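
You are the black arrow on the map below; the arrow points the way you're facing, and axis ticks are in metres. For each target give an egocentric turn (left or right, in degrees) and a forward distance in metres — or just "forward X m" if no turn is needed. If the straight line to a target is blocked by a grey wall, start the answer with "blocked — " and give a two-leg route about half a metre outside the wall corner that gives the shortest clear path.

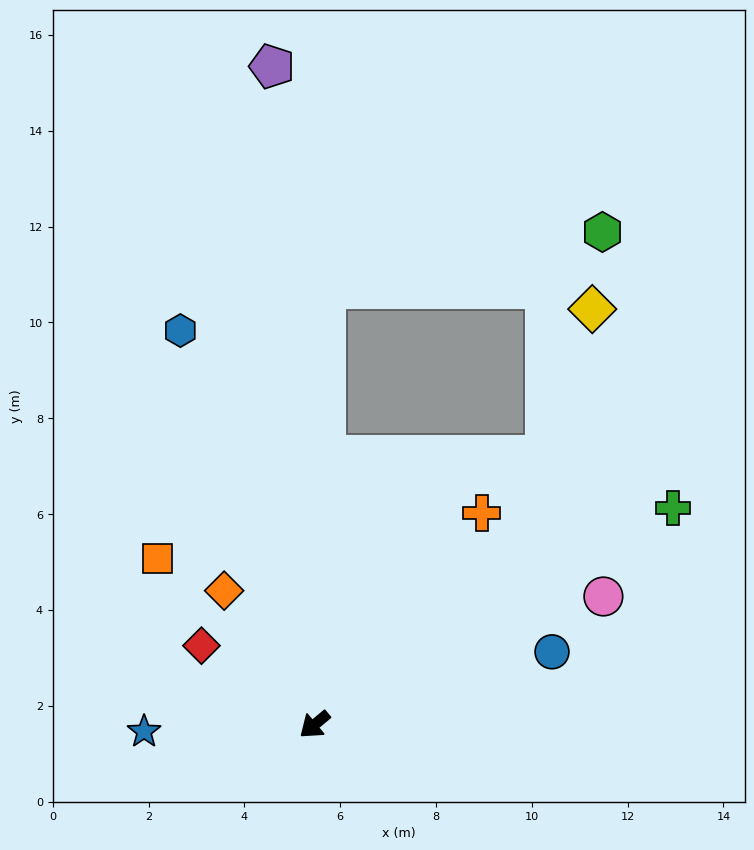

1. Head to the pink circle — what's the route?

turn left 164°, forward 6.6 m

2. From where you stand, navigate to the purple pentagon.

turn right 126°, forward 13.8 m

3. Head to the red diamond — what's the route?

turn right 75°, forward 2.9 m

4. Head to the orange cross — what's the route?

turn right 168°, forward 5.6 m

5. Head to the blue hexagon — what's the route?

turn right 111°, forward 8.7 m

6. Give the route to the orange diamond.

turn right 96°, forward 3.4 m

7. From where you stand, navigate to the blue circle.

turn left 157°, forward 5.2 m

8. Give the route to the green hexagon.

blocked — turn right 131°, forward 9.1 m, then turn right 77°, forward 5.9 m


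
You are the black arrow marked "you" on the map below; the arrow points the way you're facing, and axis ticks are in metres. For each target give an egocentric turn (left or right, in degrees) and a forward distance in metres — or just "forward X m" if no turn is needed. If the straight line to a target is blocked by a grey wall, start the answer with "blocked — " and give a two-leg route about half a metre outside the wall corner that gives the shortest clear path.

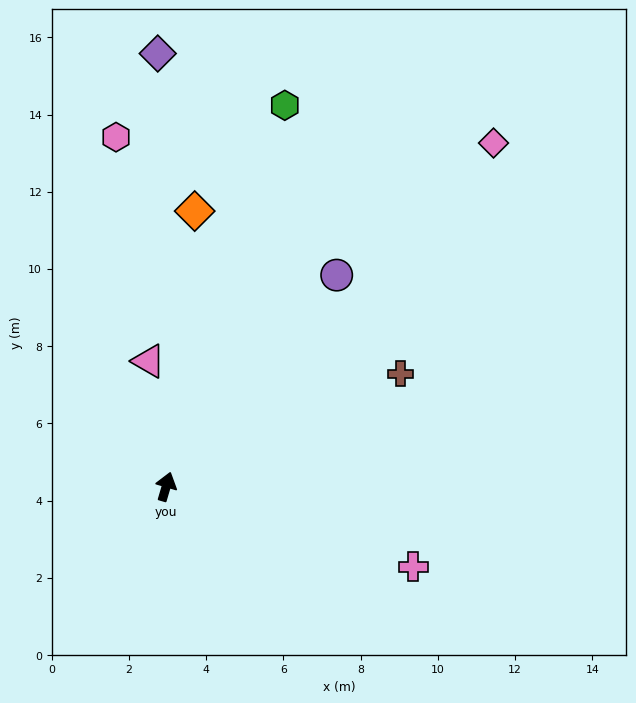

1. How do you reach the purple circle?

turn right 23°, forward 7.0 m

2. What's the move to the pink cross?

turn right 92°, forward 6.7 m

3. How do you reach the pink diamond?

turn right 27°, forward 12.3 m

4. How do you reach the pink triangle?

turn left 24°, forward 3.3 m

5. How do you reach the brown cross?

turn right 48°, forward 6.7 m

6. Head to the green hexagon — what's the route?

forward 10.3 m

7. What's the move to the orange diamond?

turn left 10°, forward 7.2 m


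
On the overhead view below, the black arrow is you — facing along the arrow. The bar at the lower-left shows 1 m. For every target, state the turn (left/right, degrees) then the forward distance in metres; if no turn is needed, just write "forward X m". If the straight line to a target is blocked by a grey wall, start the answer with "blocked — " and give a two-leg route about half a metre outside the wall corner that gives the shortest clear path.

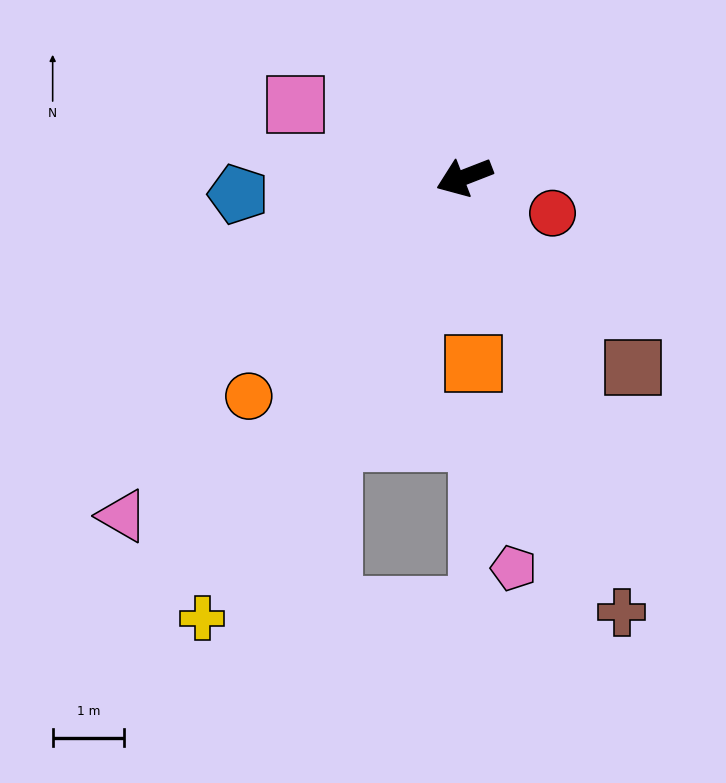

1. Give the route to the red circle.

turn left 136°, forward 1.3 m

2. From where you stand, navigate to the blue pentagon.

turn right 17°, forward 3.2 m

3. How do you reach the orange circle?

turn left 24°, forward 4.3 m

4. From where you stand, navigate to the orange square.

turn left 71°, forward 2.6 m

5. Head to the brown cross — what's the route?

turn left 89°, forward 6.5 m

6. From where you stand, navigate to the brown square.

turn left 110°, forward 3.5 m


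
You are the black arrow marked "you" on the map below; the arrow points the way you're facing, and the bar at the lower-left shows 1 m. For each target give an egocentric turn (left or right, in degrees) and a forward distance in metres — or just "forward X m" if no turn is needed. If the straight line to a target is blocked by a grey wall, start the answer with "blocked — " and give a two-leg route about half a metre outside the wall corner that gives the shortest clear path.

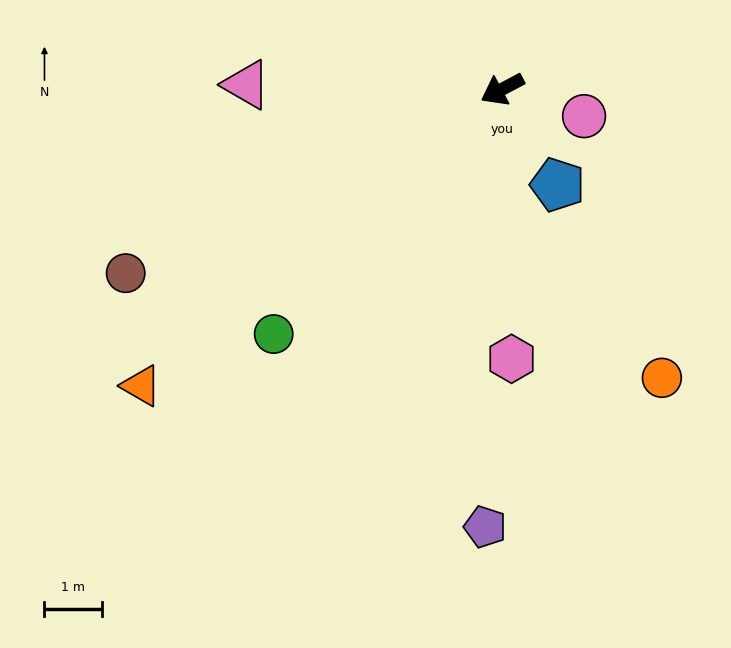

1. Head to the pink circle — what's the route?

turn left 134°, forward 1.5 m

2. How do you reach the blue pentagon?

turn left 92°, forward 1.9 m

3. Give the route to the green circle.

turn left 19°, forward 5.8 m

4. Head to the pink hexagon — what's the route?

turn left 64°, forward 4.7 m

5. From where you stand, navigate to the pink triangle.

turn right 29°, forward 4.4 m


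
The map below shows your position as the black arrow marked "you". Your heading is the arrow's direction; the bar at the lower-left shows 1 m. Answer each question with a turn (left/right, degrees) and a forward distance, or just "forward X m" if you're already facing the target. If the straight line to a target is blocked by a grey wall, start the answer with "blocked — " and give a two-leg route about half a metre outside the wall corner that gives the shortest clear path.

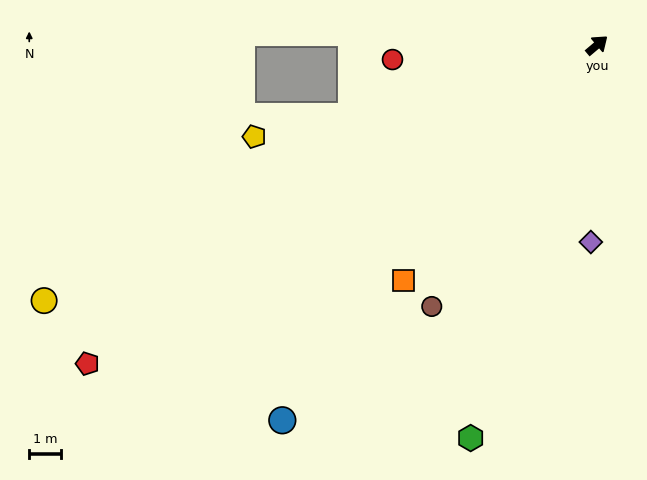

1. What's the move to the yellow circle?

turn left 165°, forward 19.2 m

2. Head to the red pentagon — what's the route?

turn left 172°, forward 18.9 m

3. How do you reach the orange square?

turn right 170°, forward 9.6 m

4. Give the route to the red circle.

turn left 144°, forward 6.5 m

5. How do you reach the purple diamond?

turn right 132°, forward 6.2 m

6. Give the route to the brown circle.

turn right 162°, forward 9.7 m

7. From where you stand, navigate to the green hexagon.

turn right 148°, forward 13.0 m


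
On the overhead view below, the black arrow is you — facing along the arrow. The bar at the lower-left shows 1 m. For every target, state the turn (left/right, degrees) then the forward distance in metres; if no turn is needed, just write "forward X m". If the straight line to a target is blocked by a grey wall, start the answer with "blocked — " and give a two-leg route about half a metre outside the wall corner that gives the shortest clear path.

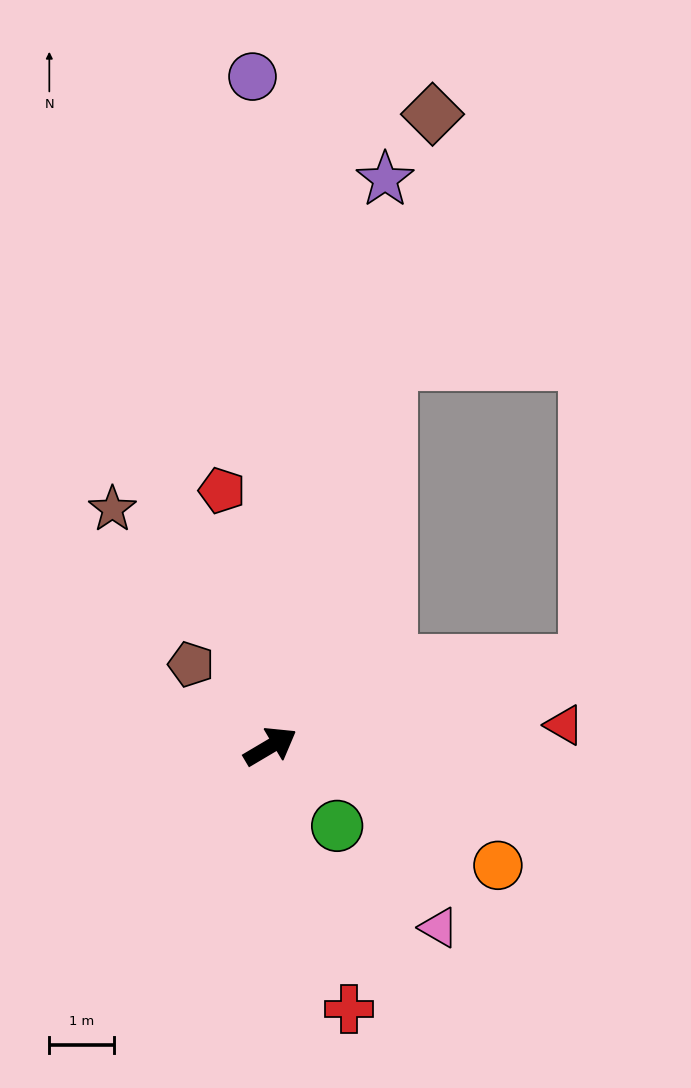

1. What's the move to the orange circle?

turn right 58°, forward 4.0 m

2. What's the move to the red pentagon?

turn left 70°, forward 4.0 m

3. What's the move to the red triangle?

turn right 27°, forward 4.5 m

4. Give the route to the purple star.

turn left 48°, forward 8.9 m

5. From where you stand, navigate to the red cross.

turn right 104°, forward 4.2 m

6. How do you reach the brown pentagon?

turn left 103°, forward 1.8 m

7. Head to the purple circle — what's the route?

turn left 61°, forward 10.3 m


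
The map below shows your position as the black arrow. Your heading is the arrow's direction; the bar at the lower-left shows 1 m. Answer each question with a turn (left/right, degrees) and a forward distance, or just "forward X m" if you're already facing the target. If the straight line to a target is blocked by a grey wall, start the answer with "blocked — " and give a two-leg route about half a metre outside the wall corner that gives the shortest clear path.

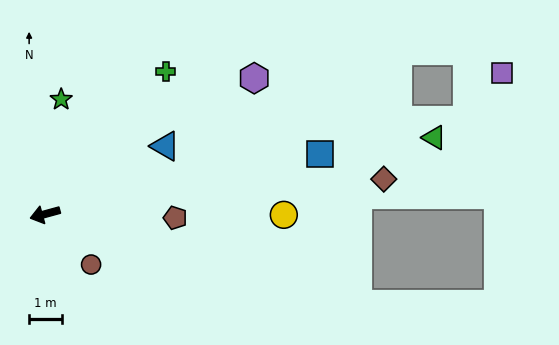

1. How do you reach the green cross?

turn right 146°, forward 5.7 m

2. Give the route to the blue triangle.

turn right 166°, forward 4.2 m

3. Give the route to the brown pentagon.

turn left 163°, forward 3.9 m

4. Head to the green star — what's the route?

turn right 113°, forward 3.5 m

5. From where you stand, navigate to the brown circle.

turn left 117°, forward 2.1 m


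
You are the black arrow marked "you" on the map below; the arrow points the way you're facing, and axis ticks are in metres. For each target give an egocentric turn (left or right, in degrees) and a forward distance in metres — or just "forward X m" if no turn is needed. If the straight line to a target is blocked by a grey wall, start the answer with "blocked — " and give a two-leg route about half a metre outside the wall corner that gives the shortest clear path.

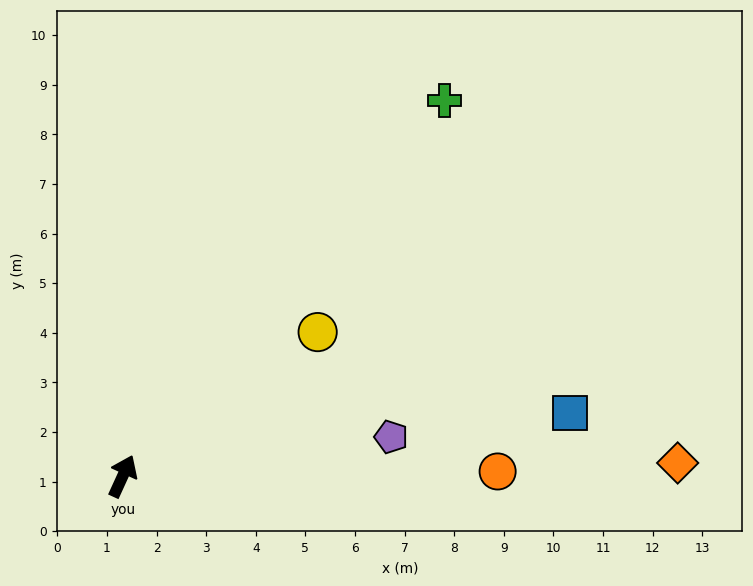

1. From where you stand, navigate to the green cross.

turn right 16°, forward 10.0 m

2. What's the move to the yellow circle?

turn right 29°, forward 4.9 m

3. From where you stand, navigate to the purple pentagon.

turn right 57°, forward 5.5 m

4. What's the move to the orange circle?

turn right 65°, forward 7.6 m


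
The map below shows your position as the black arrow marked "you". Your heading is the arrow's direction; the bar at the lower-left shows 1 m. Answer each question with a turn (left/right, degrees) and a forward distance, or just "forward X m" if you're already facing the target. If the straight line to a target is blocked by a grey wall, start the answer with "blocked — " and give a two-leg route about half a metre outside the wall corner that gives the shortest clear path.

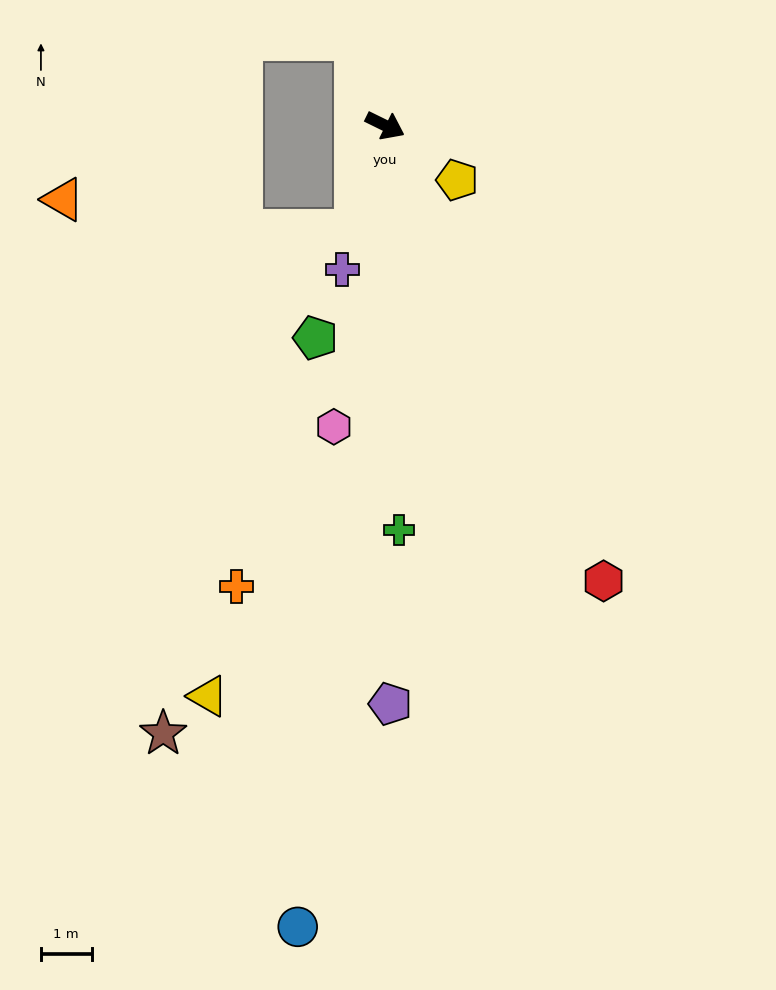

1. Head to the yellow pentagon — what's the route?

turn right 11°, forward 1.8 m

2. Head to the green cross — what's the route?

turn right 62°, forward 8.0 m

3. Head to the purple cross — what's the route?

turn right 81°, forward 3.0 m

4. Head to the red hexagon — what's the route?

turn right 38°, forward 10.0 m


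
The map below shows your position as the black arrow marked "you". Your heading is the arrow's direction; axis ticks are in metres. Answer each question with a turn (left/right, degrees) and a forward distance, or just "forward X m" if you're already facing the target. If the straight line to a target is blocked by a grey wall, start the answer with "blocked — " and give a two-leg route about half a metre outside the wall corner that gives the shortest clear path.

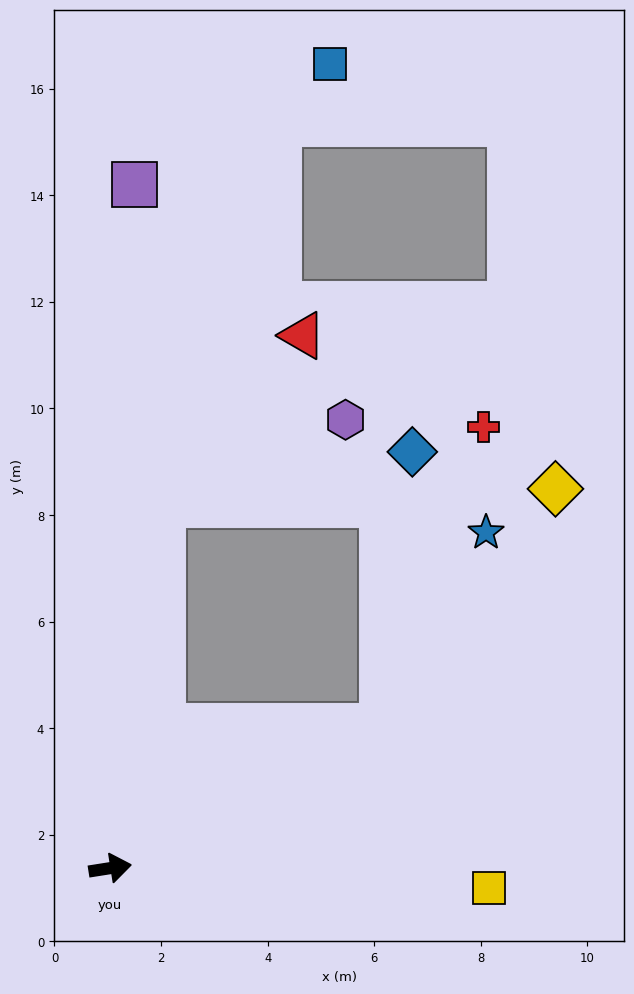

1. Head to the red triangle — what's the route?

blocked — turn left 73°, forward 6.9 m, then turn right 32°, forward 4.1 m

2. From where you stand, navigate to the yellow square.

turn right 12°, forward 7.1 m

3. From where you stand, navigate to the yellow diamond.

blocked — turn left 19°, forward 5.8 m, then turn left 26°, forward 5.5 m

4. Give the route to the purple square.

turn left 79°, forward 12.8 m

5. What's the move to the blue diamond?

blocked — turn left 19°, forward 5.8 m, then turn left 56°, forward 5.2 m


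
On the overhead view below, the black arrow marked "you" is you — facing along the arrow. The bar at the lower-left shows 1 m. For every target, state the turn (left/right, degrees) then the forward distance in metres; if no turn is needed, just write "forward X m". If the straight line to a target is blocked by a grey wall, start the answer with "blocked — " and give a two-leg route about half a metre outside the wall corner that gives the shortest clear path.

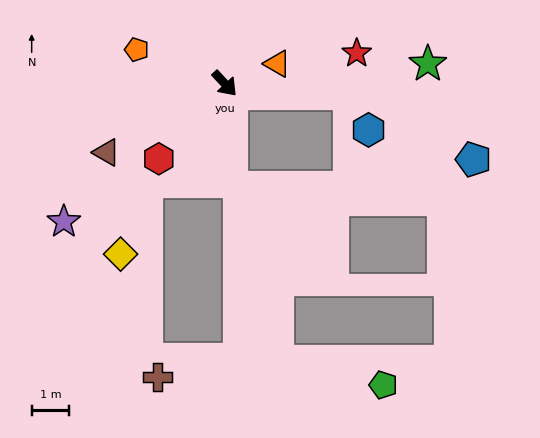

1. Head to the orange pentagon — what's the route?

turn right 154°, forward 2.5 m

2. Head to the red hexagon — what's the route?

turn right 84°, forward 2.6 m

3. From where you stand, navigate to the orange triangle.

turn left 68°, forward 1.5 m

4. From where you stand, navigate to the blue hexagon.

blocked — turn left 42°, forward 3.3 m, then turn right 56°, forward 1.1 m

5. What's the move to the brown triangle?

turn right 103°, forward 3.6 m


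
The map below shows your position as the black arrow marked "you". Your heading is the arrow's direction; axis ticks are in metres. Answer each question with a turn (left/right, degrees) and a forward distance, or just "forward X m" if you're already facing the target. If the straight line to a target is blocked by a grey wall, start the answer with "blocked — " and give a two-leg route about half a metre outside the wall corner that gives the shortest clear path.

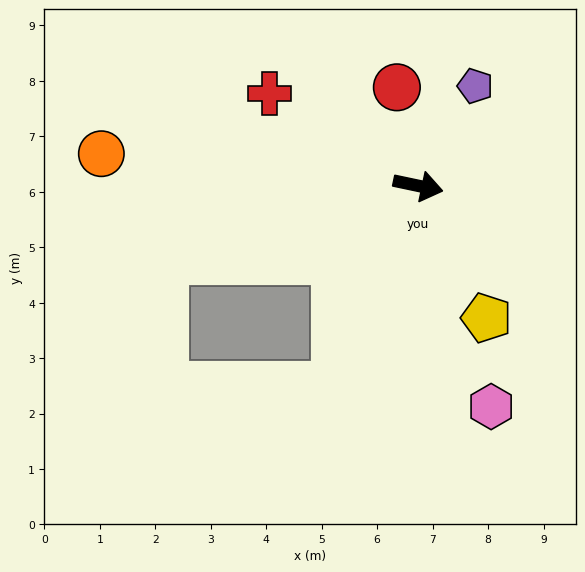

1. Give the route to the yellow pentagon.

turn right 51°, forward 2.7 m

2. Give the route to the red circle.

turn left 114°, forward 1.8 m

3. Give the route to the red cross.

turn left 160°, forward 3.2 m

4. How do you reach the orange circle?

turn right 174°, forward 5.7 m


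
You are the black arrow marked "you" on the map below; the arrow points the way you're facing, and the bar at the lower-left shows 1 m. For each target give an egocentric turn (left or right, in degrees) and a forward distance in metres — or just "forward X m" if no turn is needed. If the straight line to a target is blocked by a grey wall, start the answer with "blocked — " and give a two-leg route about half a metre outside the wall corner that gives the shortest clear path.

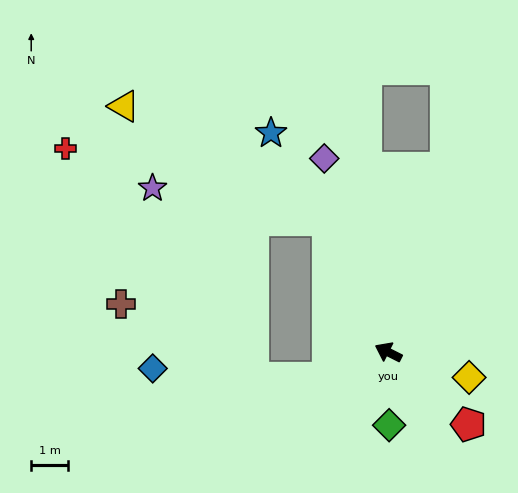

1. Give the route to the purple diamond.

turn right 45°, forward 5.5 m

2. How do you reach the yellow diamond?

turn right 171°, forward 2.3 m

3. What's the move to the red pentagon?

turn left 165°, forward 2.9 m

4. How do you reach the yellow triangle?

blocked — turn right 39°, forward 3.9 m, then turn left 37°, forward 6.3 m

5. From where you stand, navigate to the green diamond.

turn left 117°, forward 2.0 m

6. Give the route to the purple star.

blocked — turn right 39°, forward 3.9 m, then turn left 55°, forward 4.8 m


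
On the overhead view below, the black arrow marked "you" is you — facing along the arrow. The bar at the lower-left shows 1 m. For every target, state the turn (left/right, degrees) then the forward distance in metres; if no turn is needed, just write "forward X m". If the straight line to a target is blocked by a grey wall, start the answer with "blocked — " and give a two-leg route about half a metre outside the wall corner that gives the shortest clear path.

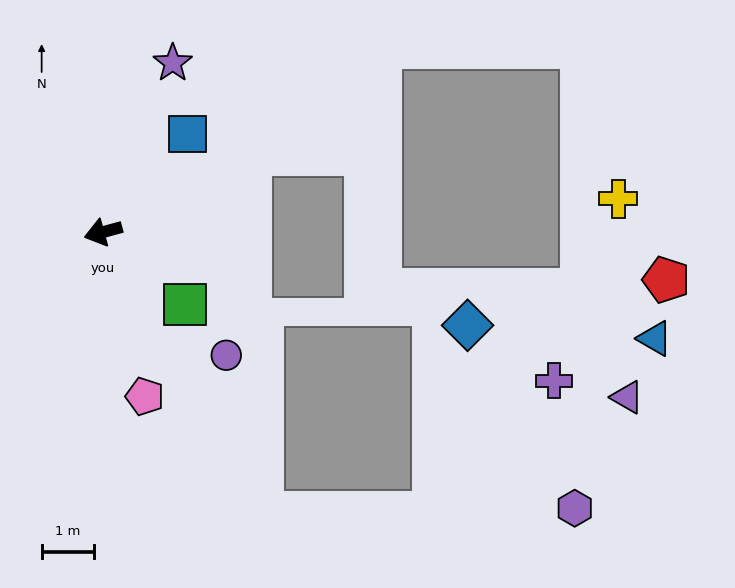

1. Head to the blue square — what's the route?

turn right 146°, forward 2.5 m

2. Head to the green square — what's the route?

turn left 123°, forward 2.1 m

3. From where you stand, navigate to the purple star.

turn right 128°, forward 3.5 m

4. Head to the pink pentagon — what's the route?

turn left 89°, forward 3.3 m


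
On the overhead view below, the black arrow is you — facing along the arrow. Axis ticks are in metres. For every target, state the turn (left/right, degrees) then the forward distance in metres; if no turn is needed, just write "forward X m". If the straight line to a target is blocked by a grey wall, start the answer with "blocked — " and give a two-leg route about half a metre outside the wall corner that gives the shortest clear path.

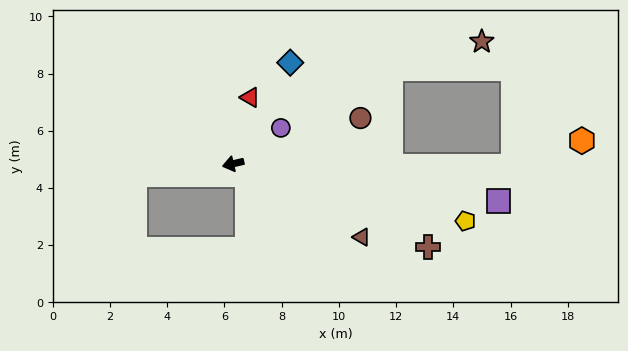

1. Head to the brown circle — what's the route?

turn right 173°, forward 4.7 m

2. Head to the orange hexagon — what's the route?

blocked — turn left 166°, forward 9.8 m, then turn left 21°, forward 2.6 m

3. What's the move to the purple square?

turn left 159°, forward 9.4 m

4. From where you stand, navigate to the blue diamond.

turn right 133°, forward 4.1 m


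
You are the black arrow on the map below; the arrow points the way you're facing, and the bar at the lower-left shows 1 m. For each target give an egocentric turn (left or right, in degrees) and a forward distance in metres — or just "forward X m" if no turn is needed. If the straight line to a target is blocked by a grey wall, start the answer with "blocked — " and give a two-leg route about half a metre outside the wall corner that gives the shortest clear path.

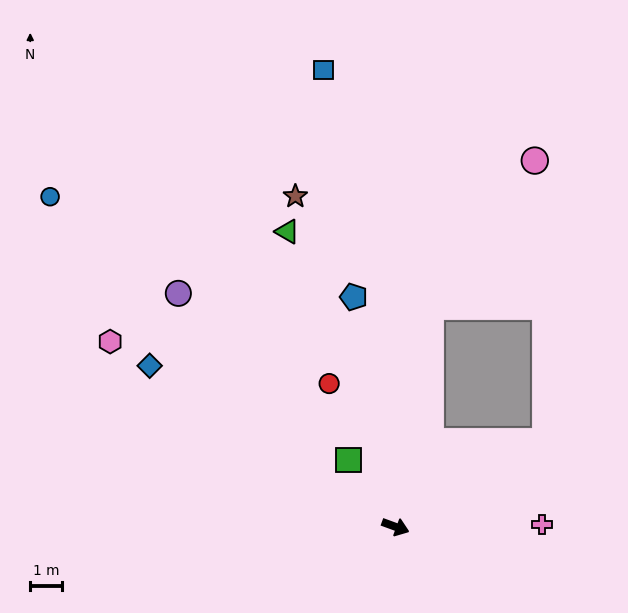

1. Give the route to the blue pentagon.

turn left 120°, forward 7.3 m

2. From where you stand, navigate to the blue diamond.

turn left 167°, forward 9.2 m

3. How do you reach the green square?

turn left 145°, forward 2.5 m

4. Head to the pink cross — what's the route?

turn left 21°, forward 4.6 m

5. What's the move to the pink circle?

blocked — turn left 101°, forward 7.0 m, then turn right 27°, forward 5.6 m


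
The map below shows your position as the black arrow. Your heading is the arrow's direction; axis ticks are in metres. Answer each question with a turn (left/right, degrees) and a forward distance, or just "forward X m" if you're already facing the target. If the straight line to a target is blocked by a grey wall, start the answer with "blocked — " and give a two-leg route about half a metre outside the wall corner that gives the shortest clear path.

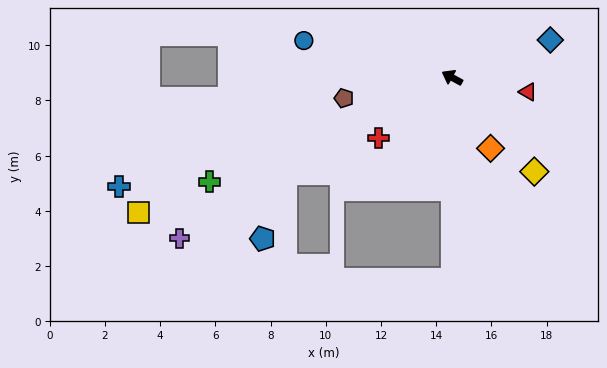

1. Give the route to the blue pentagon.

blocked — turn left 59°, forward 7.0 m, then turn left 40°, forward 2.5 m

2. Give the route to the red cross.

turn left 68°, forward 3.5 m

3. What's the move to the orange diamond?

turn left 147°, forward 2.9 m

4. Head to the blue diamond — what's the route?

turn right 130°, forward 3.8 m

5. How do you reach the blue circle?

turn left 15°, forward 5.5 m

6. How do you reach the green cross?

turn left 52°, forward 9.6 m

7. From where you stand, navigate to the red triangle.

turn right 162°, forward 2.8 m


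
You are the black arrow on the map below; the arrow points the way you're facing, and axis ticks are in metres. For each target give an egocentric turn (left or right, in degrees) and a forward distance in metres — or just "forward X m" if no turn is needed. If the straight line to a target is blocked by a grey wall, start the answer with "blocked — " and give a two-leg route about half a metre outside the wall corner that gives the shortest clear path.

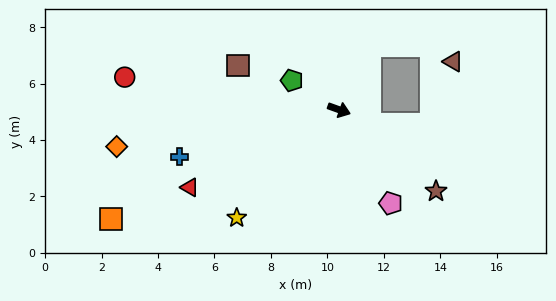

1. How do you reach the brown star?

turn right 20°, forward 4.5 m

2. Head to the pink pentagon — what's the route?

turn right 41°, forward 3.8 m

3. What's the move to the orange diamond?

turn right 151°, forward 8.0 m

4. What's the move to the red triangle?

turn right 133°, forward 6.0 m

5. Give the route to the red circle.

turn right 169°, forward 7.7 m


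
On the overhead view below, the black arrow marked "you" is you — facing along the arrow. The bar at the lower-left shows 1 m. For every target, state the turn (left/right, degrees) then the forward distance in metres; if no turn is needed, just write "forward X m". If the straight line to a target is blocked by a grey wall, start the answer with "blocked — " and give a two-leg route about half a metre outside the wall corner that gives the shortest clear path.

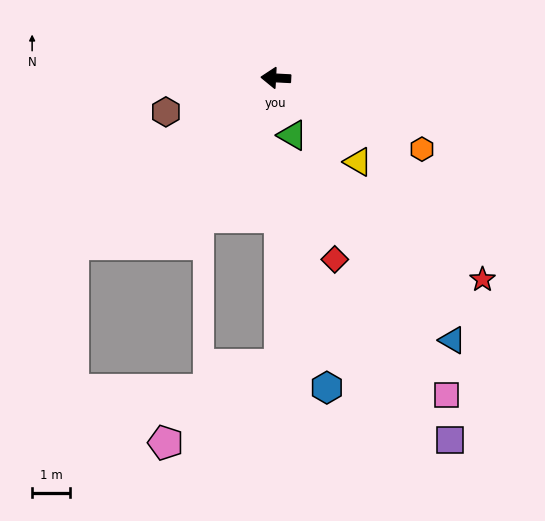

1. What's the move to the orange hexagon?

turn left 157°, forward 4.3 m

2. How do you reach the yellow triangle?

turn left 137°, forward 3.1 m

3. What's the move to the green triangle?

turn left 109°, forward 1.6 m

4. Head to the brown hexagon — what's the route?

turn left 20°, forward 3.0 m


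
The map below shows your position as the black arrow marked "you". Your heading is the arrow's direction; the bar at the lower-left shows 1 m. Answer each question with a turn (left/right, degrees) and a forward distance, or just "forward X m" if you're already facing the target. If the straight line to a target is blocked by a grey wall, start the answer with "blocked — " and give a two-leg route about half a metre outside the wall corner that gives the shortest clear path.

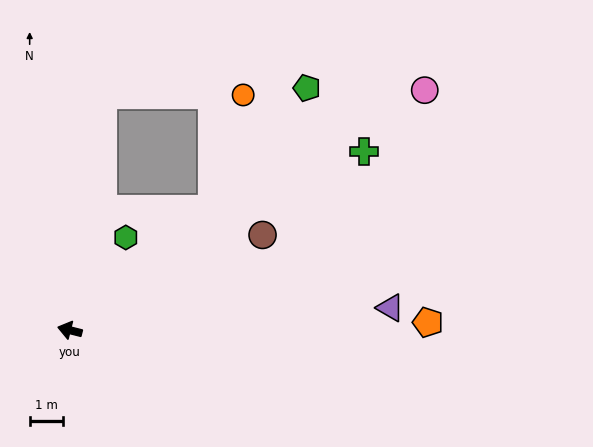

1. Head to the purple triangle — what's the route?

turn right 162°, forward 9.5 m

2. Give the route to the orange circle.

blocked — turn right 125°, forward 5.6 m, then turn left 34°, forward 3.5 m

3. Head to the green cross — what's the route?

turn right 135°, forward 10.2 m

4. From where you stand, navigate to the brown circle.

turn right 140°, forward 6.4 m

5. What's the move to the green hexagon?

turn right 107°, forward 3.2 m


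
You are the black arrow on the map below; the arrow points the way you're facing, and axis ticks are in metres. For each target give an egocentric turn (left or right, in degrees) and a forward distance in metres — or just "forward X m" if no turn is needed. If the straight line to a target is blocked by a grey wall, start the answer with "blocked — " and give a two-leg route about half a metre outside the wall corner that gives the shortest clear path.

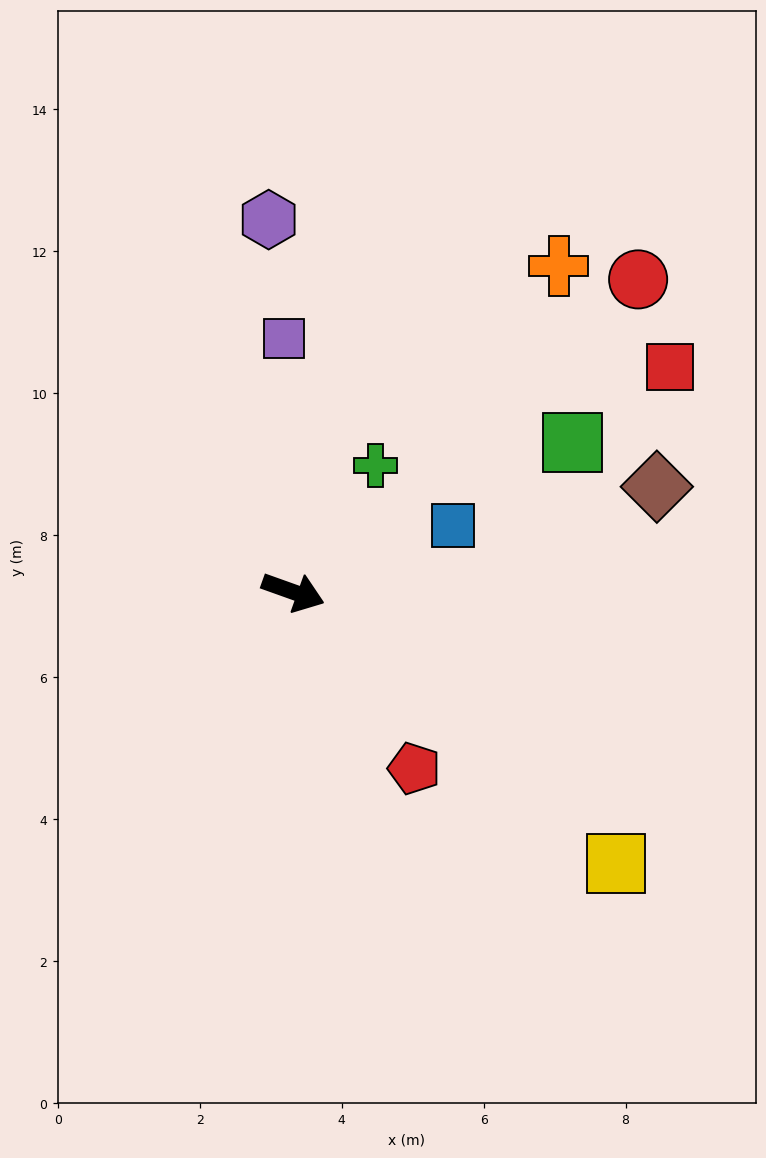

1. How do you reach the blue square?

turn left 42°, forward 2.4 m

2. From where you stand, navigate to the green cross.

turn left 77°, forward 2.1 m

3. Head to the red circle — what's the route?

turn left 62°, forward 6.6 m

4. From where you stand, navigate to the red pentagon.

turn right 36°, forward 3.0 m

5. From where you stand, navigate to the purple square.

turn left 112°, forward 3.6 m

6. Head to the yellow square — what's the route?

turn right 20°, forward 5.9 m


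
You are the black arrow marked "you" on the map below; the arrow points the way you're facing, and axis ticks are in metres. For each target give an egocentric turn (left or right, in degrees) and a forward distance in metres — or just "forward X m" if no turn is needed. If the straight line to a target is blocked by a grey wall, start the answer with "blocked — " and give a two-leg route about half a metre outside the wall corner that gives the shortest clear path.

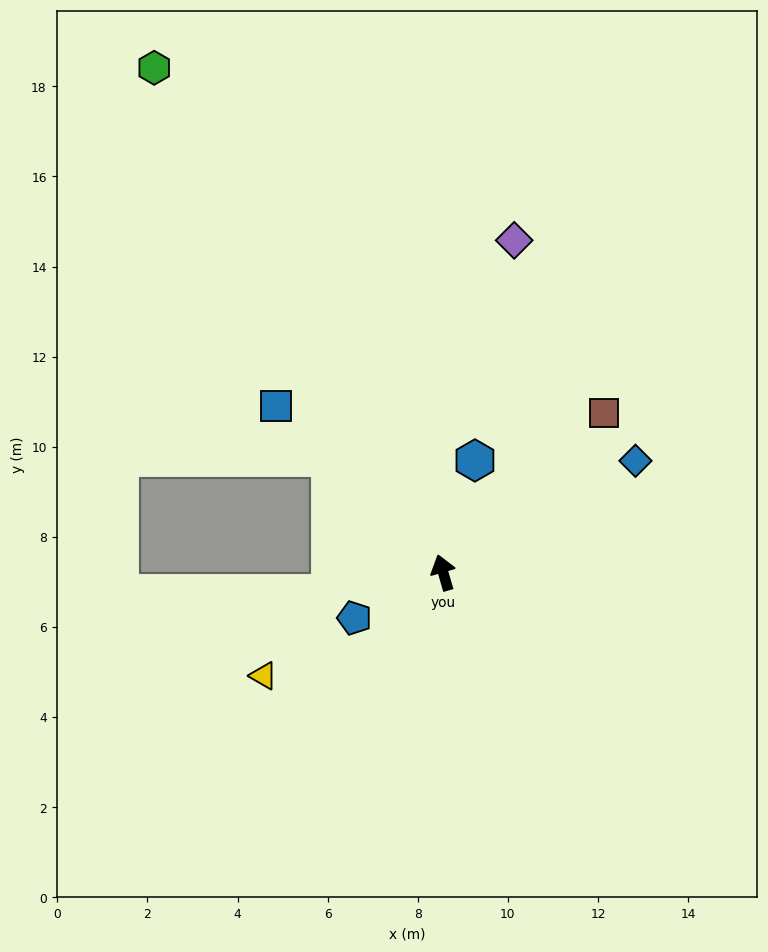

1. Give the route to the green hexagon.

turn left 14°, forward 12.9 m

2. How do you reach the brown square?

turn right 61°, forward 5.0 m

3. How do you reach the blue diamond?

turn right 76°, forward 4.9 m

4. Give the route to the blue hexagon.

turn right 32°, forward 2.6 m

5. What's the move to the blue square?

turn left 29°, forward 5.2 m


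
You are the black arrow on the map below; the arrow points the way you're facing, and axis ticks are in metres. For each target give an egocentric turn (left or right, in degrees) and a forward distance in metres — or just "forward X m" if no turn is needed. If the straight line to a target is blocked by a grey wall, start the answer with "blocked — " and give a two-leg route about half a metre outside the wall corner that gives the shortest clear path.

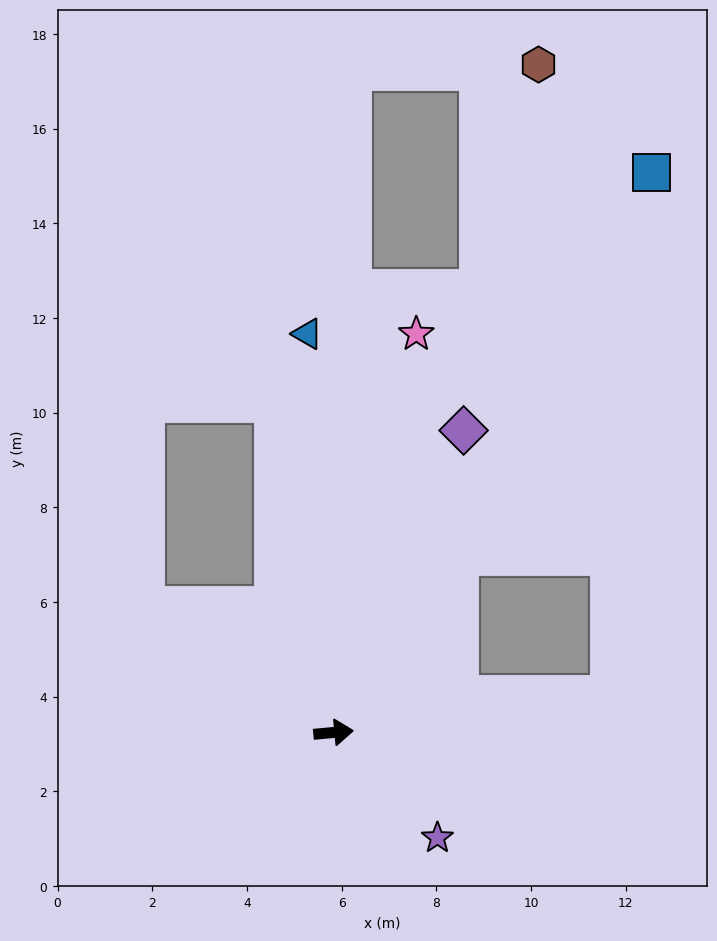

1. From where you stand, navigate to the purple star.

turn right 51°, forward 3.1 m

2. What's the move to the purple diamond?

turn left 61°, forward 6.9 m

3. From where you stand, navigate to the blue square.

turn left 55°, forward 13.6 m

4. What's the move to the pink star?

turn left 73°, forward 8.6 m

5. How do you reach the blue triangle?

turn left 89°, forward 8.4 m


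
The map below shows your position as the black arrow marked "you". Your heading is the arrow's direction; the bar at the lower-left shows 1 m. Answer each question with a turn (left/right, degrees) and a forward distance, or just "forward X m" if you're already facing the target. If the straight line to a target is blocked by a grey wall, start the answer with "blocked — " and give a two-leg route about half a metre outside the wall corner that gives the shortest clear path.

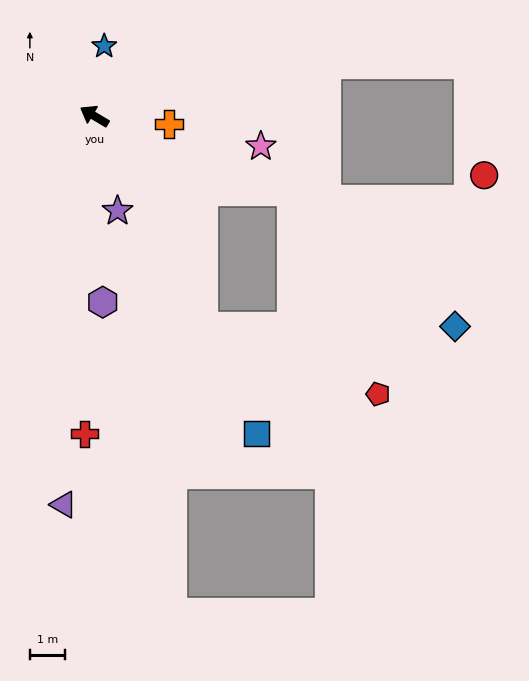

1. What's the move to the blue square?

turn left 148°, forward 10.1 m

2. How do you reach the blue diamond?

blocked — turn left 148°, forward 6.8 m, then turn left 63°, forward 7.2 m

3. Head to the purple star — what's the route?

turn left 135°, forward 2.8 m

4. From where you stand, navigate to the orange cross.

turn right 155°, forward 2.1 m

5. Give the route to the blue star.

turn right 67°, forward 2.0 m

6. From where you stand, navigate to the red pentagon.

blocked — turn left 148°, forward 6.8 m, then turn left 42°, forward 5.3 m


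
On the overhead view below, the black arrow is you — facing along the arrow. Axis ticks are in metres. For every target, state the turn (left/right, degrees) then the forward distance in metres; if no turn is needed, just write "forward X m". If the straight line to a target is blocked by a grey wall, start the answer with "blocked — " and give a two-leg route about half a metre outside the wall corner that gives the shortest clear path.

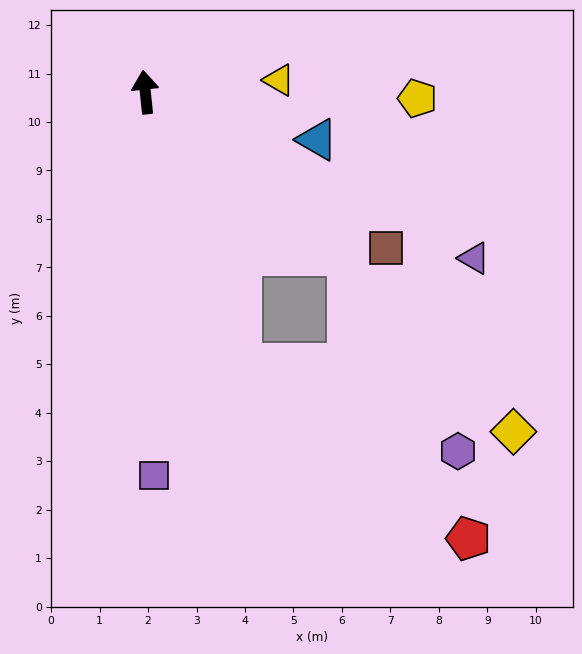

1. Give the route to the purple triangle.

turn right 123°, forward 7.6 m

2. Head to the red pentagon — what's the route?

blocked — turn right 167°, forward 5.9 m, then turn left 33°, forward 5.9 m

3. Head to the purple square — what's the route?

turn left 175°, forward 7.9 m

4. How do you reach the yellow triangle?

turn right 91°, forward 2.8 m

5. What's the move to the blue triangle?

turn right 111°, forward 3.7 m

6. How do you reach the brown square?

turn right 129°, forward 5.9 m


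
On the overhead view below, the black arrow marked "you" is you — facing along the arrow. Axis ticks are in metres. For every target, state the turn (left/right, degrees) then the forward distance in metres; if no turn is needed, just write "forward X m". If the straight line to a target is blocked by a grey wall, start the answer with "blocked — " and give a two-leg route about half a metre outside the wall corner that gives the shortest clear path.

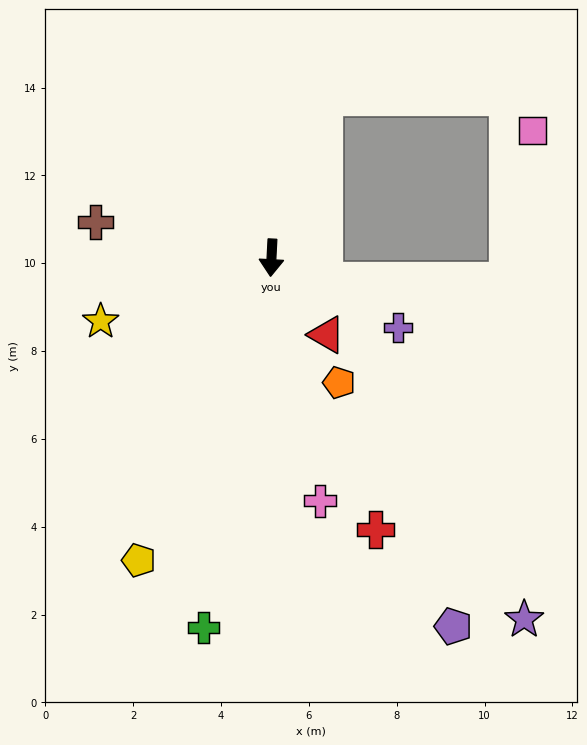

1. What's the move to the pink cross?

turn left 14°, forward 5.6 m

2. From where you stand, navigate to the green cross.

turn right 7°, forward 8.6 m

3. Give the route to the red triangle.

turn left 39°, forward 2.2 m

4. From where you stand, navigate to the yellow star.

turn right 67°, forward 4.2 m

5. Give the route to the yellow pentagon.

turn right 21°, forward 7.5 m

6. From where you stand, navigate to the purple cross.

turn left 64°, forward 3.3 m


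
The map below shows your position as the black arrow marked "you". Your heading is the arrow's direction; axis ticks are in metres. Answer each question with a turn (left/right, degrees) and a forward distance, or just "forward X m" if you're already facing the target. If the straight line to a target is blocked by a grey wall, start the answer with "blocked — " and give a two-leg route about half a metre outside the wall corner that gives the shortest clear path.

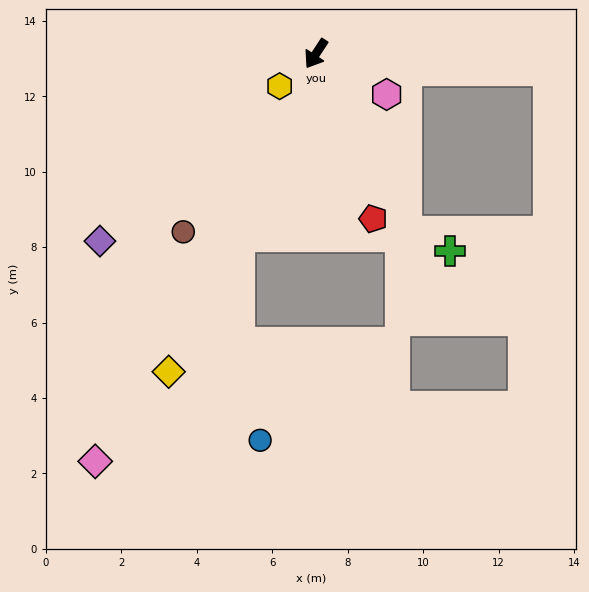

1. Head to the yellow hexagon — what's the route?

turn right 15°, forward 1.3 m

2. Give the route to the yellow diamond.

turn left 8°, forward 9.3 m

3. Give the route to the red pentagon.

turn left 52°, forward 4.6 m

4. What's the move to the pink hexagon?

turn left 93°, forward 2.2 m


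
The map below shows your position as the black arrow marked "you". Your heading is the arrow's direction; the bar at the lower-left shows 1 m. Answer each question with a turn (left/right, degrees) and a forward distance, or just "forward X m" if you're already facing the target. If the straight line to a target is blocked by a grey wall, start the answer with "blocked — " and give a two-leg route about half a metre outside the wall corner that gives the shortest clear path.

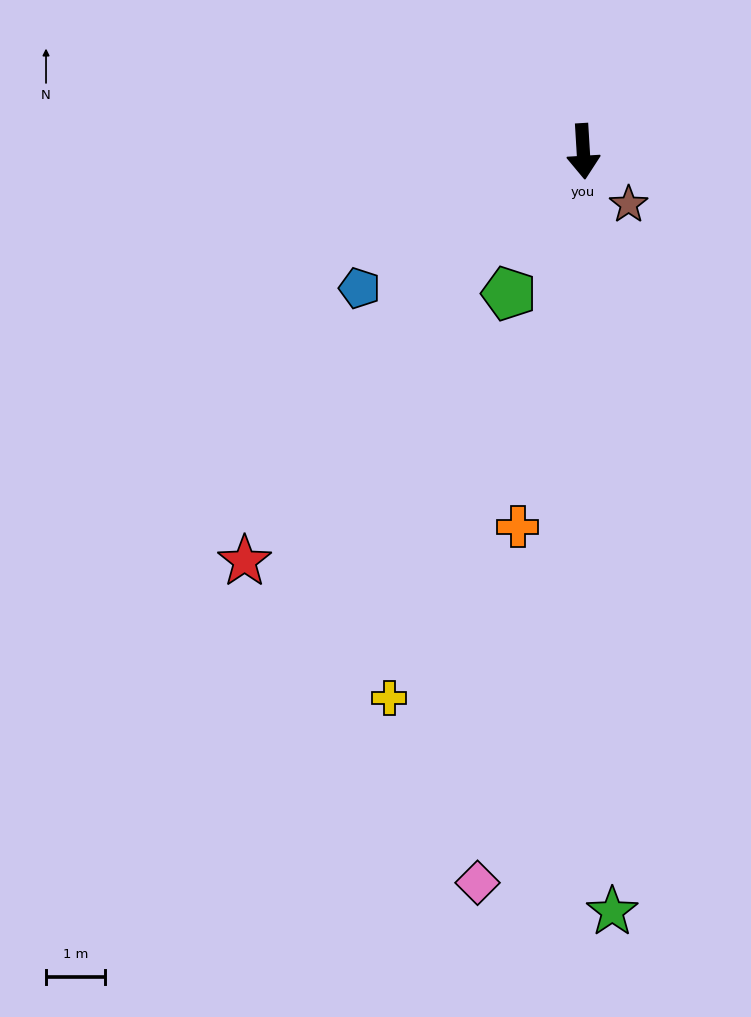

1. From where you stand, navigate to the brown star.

turn left 37°, forward 1.2 m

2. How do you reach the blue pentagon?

turn right 62°, forward 4.4 m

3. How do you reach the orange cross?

turn right 13°, forward 6.4 m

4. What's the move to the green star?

forward 12.9 m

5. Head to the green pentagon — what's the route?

turn right 31°, forward 2.7 m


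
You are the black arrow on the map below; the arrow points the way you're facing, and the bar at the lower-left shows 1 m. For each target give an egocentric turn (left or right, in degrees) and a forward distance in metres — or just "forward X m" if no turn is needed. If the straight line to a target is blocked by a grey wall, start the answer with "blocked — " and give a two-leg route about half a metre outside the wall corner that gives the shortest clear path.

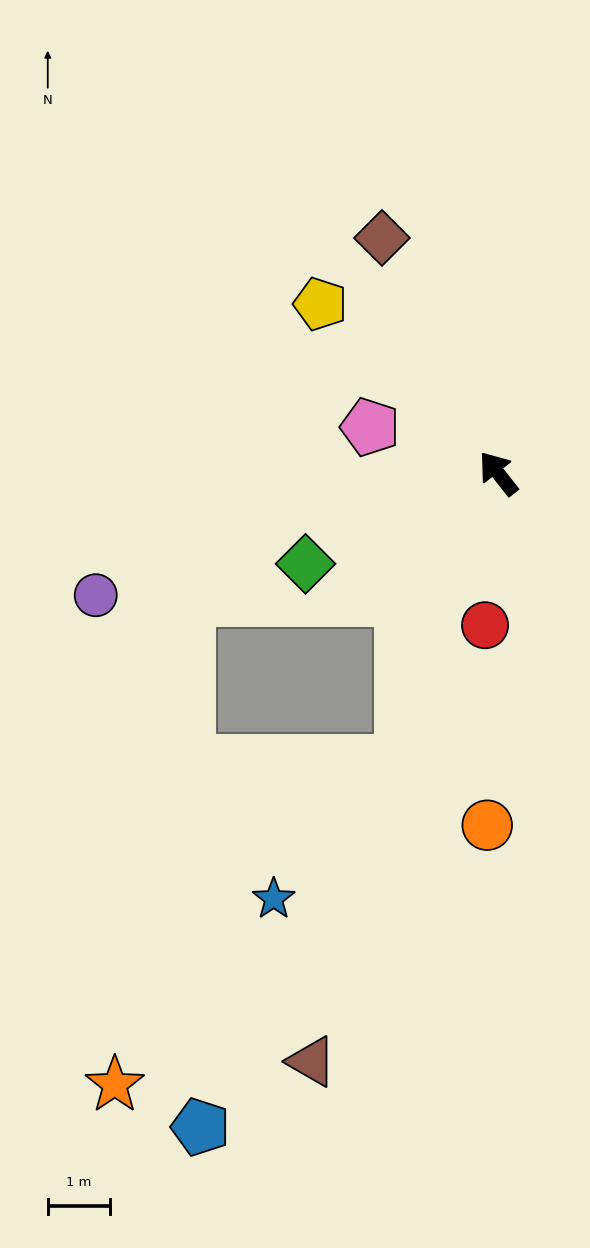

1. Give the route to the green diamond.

turn left 77°, forward 3.4 m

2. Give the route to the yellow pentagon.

turn left 8°, forward 4.0 m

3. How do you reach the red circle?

turn left 137°, forward 2.5 m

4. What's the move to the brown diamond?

turn right 12°, forward 4.2 m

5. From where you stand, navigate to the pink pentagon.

turn left 32°, forward 2.2 m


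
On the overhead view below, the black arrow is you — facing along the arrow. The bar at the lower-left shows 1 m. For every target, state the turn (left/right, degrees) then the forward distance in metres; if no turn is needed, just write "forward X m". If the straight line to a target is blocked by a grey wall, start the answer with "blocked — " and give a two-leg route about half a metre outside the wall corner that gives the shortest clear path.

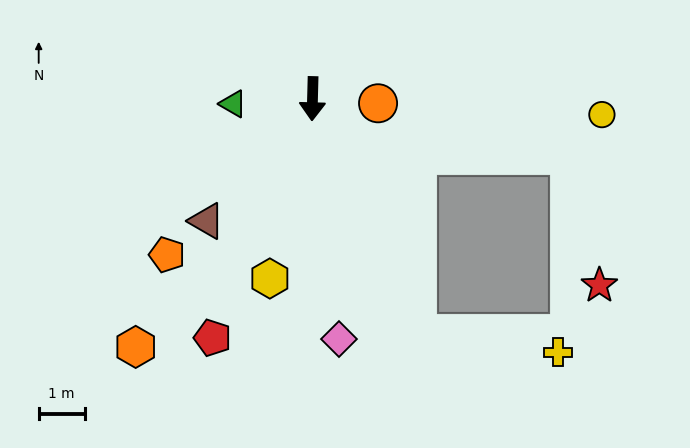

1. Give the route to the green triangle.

turn right 85°, forward 1.7 m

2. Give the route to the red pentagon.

turn right 21°, forward 5.6 m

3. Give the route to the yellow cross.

blocked — turn left 25°, forward 5.6 m, then turn left 59°, forward 3.1 m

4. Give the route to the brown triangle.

turn right 39°, forward 3.5 m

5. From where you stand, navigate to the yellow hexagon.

turn right 12°, forward 4.0 m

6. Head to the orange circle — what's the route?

turn left 88°, forward 1.4 m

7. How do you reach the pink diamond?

turn left 8°, forward 5.2 m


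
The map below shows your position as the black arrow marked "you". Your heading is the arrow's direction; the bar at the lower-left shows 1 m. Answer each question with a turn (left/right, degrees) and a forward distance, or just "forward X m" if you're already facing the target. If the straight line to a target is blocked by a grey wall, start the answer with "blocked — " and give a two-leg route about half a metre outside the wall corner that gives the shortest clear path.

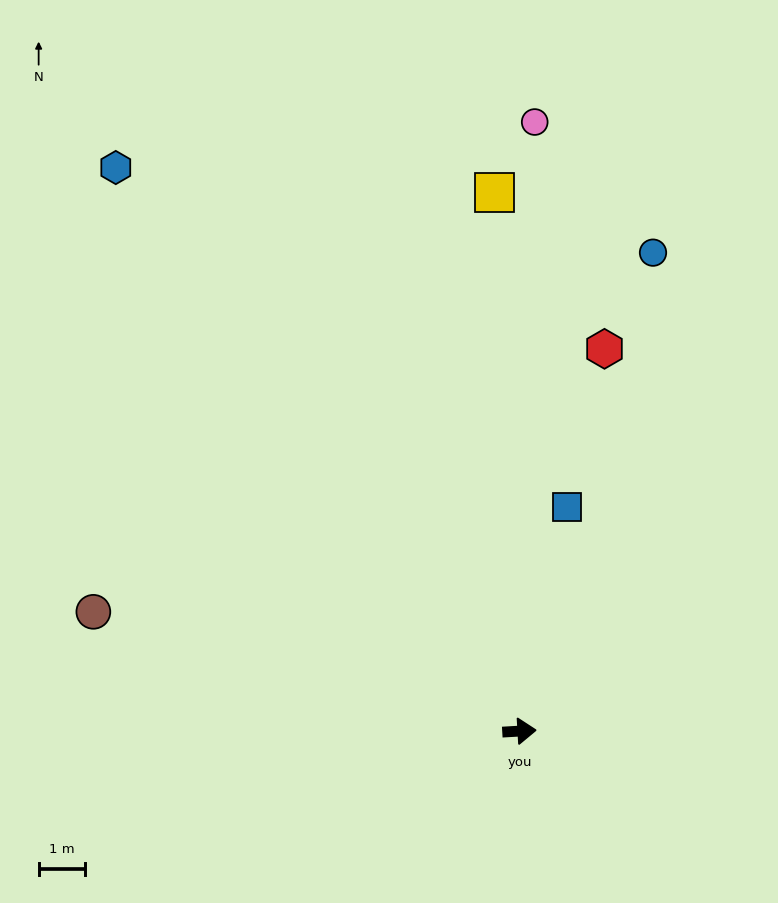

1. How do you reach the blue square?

turn left 75°, forward 4.9 m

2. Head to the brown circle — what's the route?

turn left 161°, forward 9.5 m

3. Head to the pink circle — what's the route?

turn left 85°, forward 13.0 m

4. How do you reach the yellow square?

turn left 89°, forward 11.5 m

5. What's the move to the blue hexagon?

turn left 122°, forward 14.8 m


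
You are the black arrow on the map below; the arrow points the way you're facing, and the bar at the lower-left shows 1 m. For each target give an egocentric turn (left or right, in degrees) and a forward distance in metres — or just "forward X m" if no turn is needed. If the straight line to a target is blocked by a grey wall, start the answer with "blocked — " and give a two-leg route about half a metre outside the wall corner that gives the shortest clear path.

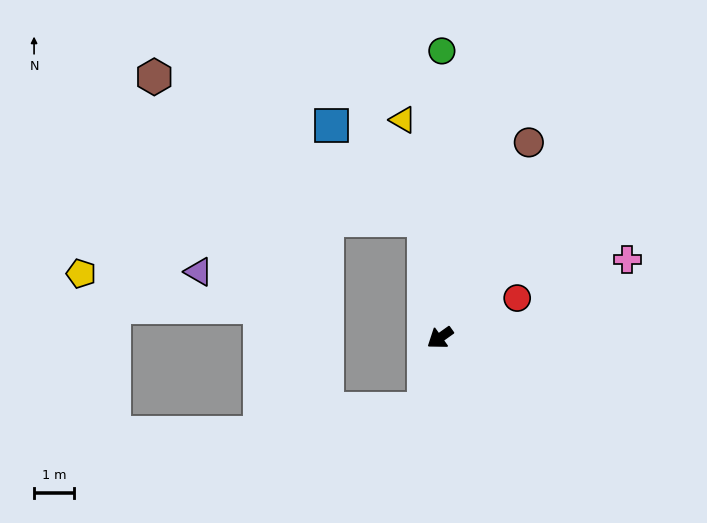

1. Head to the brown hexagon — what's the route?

blocked — turn right 118°, forward 3.0 m, then turn left 54°, forward 7.7 m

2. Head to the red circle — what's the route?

turn left 172°, forward 2.2 m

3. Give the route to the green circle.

turn right 126°, forward 7.2 m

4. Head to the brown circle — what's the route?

turn right 150°, forward 5.4 m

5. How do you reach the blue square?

blocked — turn right 118°, forward 3.0 m, then turn left 37°, forward 3.3 m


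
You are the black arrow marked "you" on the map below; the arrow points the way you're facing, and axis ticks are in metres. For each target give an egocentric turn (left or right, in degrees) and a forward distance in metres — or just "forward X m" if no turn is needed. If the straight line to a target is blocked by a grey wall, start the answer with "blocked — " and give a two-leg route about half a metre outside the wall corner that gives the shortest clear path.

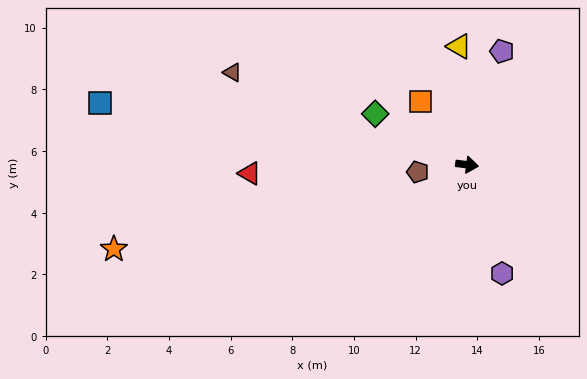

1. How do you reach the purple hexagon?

turn right 65°, forward 3.7 m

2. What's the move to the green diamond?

turn left 158°, forward 3.4 m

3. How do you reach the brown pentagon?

turn right 164°, forward 1.6 m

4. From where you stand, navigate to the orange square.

turn left 134°, forward 2.6 m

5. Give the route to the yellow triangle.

turn left 101°, forward 3.8 m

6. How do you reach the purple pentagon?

turn left 80°, forward 3.8 m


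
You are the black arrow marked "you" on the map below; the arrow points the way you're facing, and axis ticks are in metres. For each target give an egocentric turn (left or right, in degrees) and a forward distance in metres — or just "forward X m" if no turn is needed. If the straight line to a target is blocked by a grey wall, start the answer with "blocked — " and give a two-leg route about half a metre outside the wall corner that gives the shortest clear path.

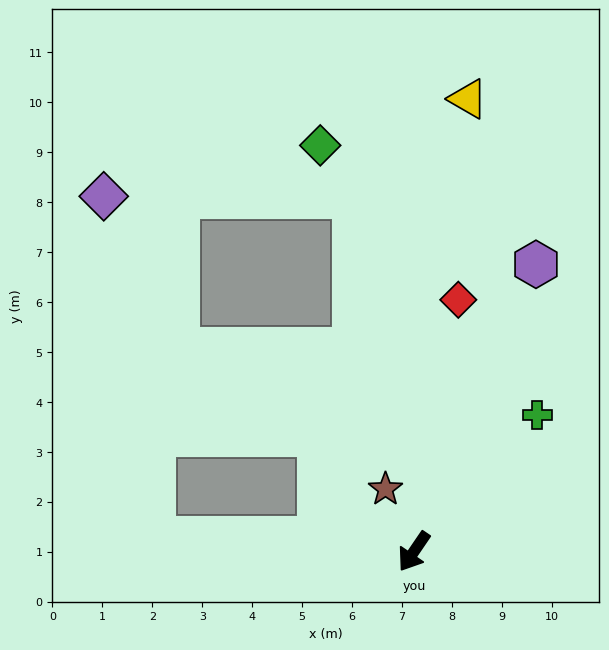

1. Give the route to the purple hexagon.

turn right 169°, forward 6.3 m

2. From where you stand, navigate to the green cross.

turn left 172°, forward 3.7 m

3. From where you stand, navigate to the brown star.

turn right 121°, forward 1.4 m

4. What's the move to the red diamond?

turn right 156°, forward 5.1 m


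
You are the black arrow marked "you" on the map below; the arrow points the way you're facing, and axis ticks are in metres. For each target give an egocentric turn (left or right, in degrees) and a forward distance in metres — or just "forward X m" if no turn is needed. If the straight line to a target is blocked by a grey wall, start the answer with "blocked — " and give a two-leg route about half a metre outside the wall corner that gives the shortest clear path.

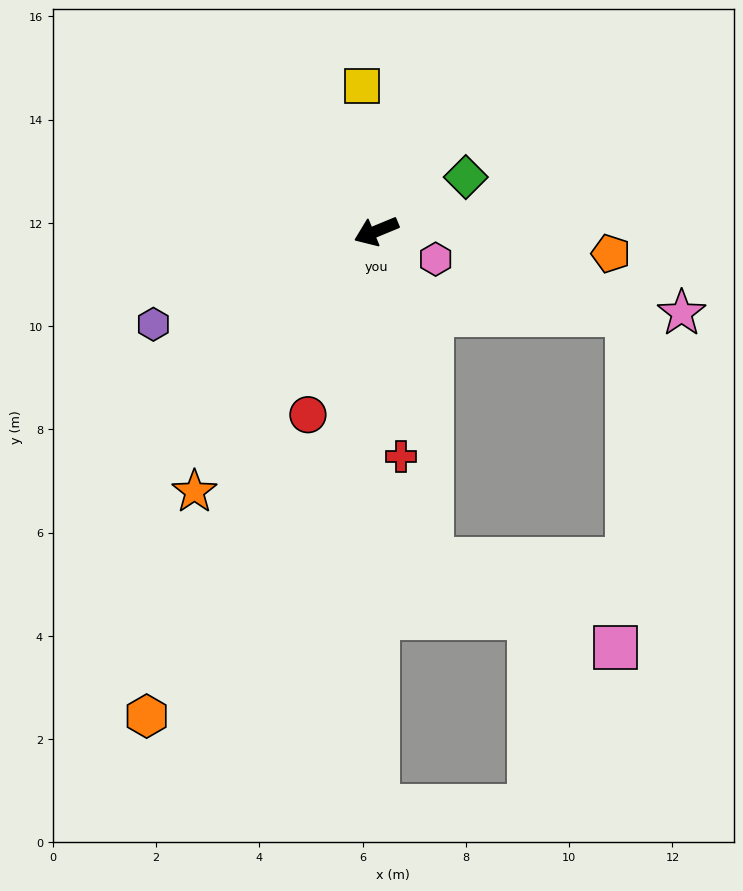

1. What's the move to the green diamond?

turn right 171°, forward 2.0 m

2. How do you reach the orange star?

turn left 33°, forward 6.2 m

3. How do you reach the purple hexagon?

forward 4.7 m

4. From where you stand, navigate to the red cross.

turn left 74°, forward 4.4 m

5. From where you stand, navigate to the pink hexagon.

turn left 132°, forward 1.3 m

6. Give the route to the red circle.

turn left 47°, forward 3.8 m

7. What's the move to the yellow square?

turn right 107°, forward 2.8 m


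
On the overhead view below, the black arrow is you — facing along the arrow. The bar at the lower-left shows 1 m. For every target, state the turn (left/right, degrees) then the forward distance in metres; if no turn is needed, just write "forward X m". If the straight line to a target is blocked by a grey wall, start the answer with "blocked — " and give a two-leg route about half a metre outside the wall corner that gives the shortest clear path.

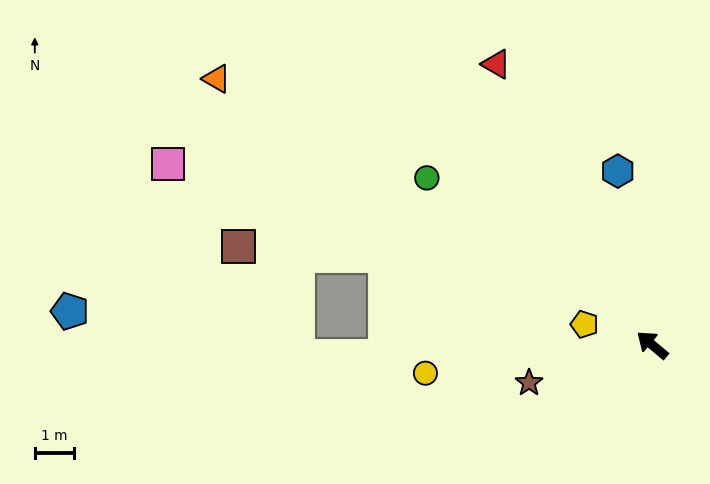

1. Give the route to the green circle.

turn left 3°, forward 7.1 m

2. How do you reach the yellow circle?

turn left 47°, forward 5.8 m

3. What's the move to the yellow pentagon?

turn left 23°, forward 1.8 m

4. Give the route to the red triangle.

turn right 21°, forward 8.1 m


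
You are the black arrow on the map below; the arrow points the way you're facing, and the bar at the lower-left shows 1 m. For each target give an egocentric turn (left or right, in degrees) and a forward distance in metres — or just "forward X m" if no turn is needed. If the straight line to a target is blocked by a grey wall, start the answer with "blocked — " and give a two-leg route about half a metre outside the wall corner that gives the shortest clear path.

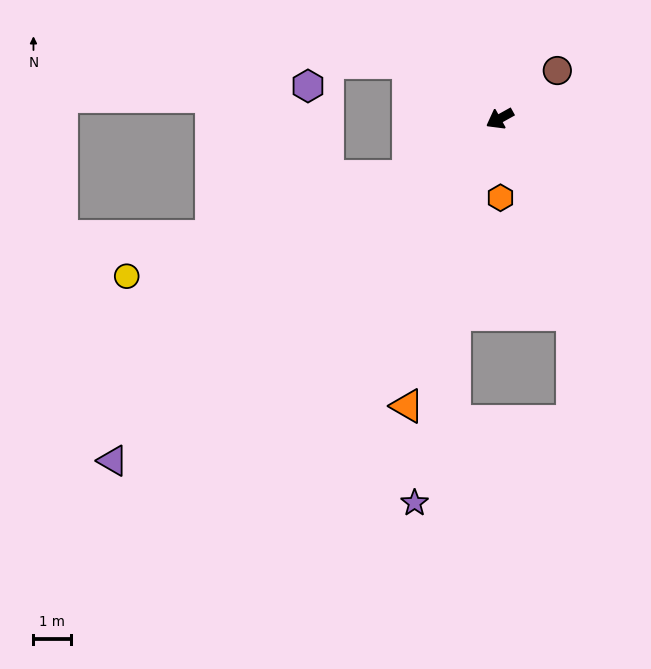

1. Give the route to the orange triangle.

turn left 43°, forward 8.0 m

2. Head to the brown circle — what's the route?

turn right 169°, forward 2.0 m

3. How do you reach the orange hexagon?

turn left 61°, forward 2.1 m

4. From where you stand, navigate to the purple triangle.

turn left 12°, forward 13.7 m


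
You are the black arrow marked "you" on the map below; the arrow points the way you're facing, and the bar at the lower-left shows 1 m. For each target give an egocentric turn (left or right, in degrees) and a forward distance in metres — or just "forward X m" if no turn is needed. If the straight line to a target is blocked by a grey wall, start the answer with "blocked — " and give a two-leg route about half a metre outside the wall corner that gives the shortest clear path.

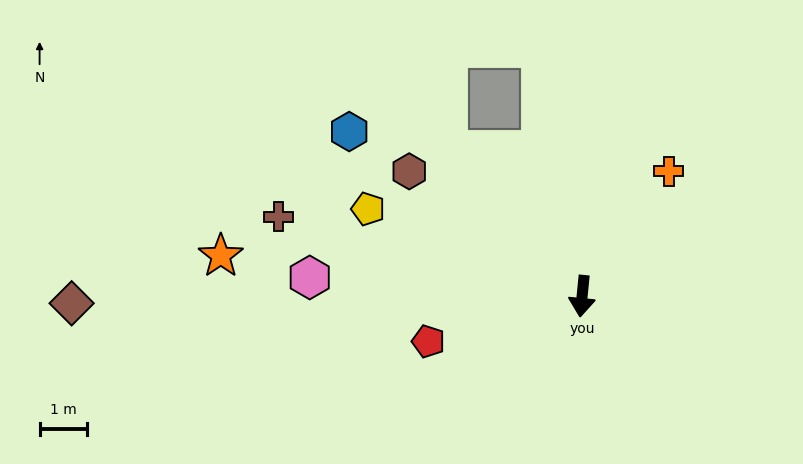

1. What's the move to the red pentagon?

turn right 68°, forward 3.4 m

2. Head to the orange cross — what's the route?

turn left 151°, forward 3.2 m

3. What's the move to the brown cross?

turn right 99°, forward 6.6 m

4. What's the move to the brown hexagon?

turn right 120°, forward 4.5 m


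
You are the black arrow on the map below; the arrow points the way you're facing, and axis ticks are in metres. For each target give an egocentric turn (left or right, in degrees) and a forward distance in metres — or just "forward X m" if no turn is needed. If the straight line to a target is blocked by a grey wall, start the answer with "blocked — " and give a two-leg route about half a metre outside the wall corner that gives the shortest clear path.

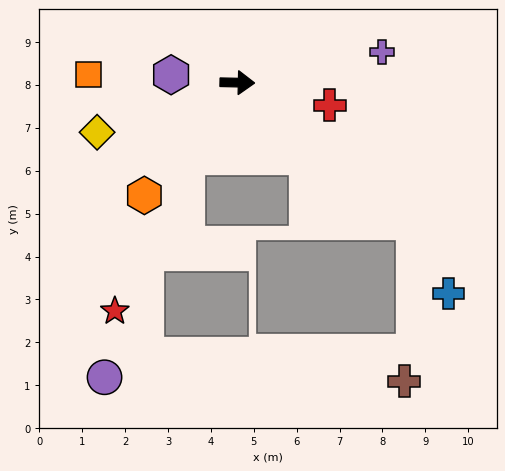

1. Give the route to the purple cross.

turn left 13°, forward 3.4 m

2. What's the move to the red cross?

turn right 12°, forward 2.2 m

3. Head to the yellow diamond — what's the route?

turn right 159°, forward 3.5 m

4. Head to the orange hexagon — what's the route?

turn right 128°, forward 3.4 m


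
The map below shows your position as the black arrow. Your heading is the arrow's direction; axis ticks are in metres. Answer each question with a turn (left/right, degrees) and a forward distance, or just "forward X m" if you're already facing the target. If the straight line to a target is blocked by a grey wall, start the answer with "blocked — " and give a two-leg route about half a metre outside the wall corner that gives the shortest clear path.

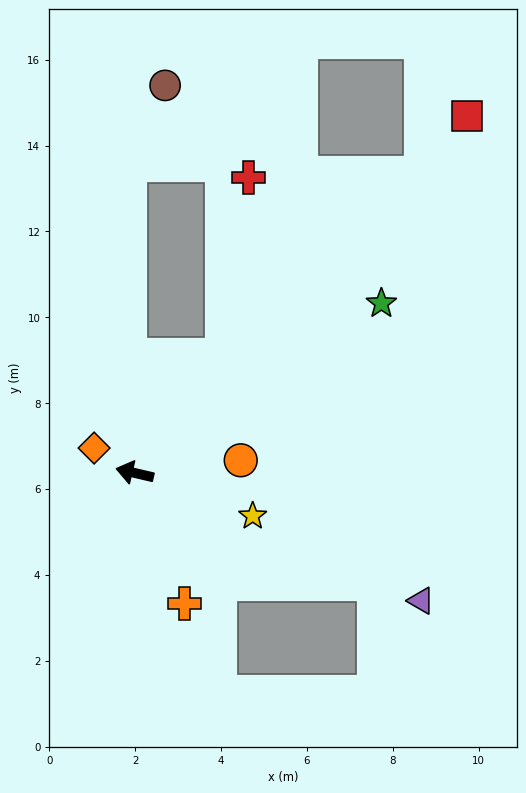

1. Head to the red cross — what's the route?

blocked — turn right 114°, forward 3.4 m, then turn left 29°, forward 4.2 m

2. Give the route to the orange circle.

turn right 160°, forward 2.5 m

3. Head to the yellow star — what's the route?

turn left 173°, forward 2.9 m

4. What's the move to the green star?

turn right 132°, forward 7.0 m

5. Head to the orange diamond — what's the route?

turn right 18°, forward 1.1 m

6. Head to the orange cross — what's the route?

turn left 124°, forward 3.3 m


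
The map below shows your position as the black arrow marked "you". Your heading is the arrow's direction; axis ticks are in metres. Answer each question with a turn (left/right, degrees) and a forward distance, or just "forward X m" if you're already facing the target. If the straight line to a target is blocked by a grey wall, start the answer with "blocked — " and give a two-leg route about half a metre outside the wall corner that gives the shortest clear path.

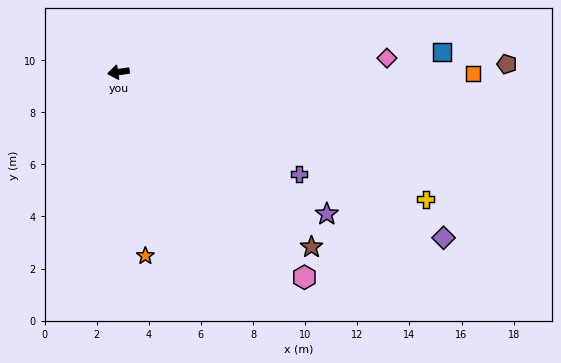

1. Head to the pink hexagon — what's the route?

turn left 124°, forward 10.6 m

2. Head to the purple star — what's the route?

turn left 137°, forward 9.7 m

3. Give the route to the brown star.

turn left 129°, forward 10.0 m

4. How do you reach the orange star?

turn left 90°, forward 7.1 m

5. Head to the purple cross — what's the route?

turn left 142°, forward 8.0 m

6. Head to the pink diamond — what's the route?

turn left 175°, forward 10.3 m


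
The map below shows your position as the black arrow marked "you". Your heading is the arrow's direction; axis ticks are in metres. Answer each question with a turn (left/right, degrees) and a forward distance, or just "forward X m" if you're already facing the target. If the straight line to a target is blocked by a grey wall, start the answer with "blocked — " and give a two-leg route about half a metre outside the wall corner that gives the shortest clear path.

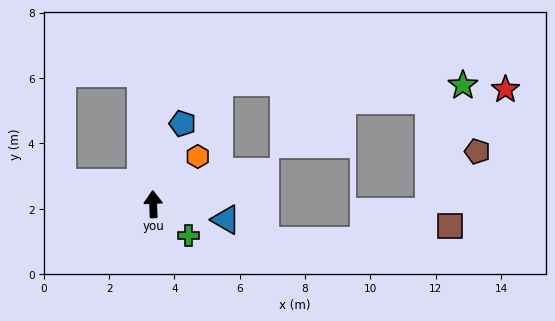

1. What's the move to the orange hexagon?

turn right 45°, forward 2.0 m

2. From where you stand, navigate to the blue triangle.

turn right 104°, forward 2.3 m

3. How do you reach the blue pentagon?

turn right 22°, forward 2.6 m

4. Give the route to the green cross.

turn right 134°, forward 1.4 m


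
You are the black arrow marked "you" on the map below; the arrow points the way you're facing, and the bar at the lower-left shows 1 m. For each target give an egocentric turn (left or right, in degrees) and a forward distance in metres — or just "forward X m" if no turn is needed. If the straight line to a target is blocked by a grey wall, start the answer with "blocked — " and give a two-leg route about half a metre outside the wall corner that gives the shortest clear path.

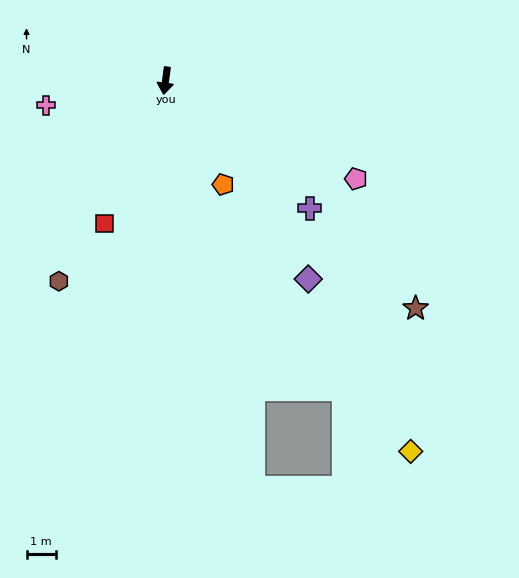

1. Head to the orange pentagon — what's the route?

turn left 37°, forward 4.1 m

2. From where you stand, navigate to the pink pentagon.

turn left 70°, forward 7.3 m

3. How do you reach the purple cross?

turn left 56°, forward 6.6 m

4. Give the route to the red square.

turn right 15°, forward 5.3 m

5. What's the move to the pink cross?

turn right 71°, forward 4.2 m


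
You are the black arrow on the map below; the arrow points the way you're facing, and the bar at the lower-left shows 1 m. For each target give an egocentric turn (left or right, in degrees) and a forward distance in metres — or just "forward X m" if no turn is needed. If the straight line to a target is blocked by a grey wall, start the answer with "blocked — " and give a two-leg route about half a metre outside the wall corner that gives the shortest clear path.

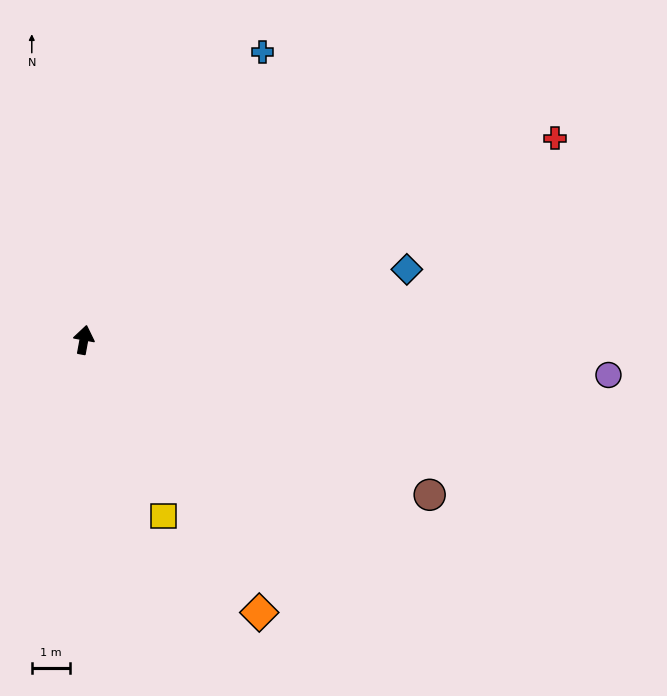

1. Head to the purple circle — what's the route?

turn right 83°, forward 13.9 m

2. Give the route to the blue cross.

turn right 21°, forward 8.9 m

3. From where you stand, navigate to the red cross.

turn right 56°, forward 13.5 m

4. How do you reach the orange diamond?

turn right 137°, forward 8.6 m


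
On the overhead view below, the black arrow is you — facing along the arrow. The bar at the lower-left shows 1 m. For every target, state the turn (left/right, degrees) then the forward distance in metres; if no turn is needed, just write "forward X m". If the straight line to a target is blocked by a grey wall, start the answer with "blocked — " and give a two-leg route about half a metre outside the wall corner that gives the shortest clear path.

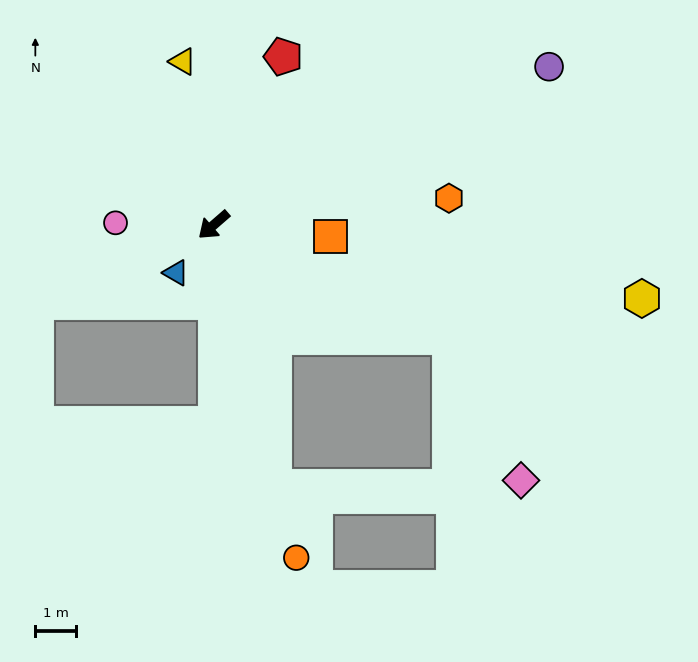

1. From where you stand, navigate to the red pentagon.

turn right 153°, forward 4.4 m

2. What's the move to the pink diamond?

blocked — turn left 113°, forward 6.4 m, then turn right 37°, forward 3.9 m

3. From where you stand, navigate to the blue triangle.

turn left 11°, forward 1.5 m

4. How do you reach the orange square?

turn left 133°, forward 2.9 m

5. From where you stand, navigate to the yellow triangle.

turn right 120°, forward 4.1 m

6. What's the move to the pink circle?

turn right 42°, forward 2.4 m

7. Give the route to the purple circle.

turn left 164°, forward 9.0 m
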